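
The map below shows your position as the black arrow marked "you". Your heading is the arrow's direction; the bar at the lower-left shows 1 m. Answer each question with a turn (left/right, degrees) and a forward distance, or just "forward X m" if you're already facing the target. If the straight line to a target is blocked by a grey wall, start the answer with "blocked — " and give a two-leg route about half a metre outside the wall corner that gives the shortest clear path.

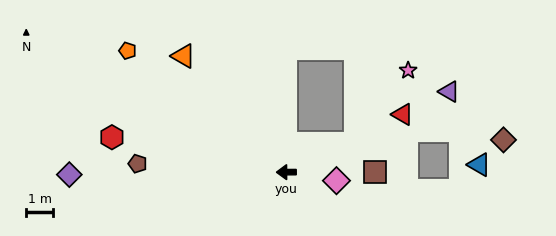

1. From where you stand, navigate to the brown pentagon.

turn right 4°, forward 5.5 m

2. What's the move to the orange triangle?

turn right 49°, forward 5.7 m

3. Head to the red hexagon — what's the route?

turn right 12°, forward 6.6 m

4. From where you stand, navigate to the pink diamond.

turn left 170°, forward 1.9 m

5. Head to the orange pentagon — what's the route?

turn right 38°, forward 7.4 m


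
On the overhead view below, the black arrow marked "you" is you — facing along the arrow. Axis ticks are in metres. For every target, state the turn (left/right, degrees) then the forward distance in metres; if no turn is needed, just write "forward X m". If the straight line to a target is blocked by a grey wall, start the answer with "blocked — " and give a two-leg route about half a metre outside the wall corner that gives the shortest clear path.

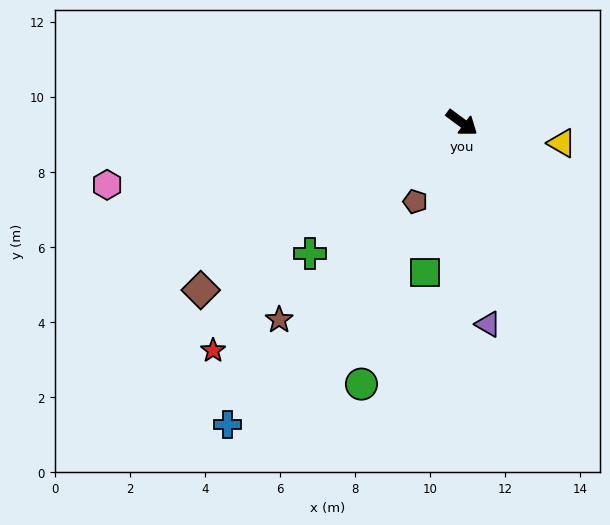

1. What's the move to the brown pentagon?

turn right 84°, forward 2.4 m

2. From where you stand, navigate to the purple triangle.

turn right 46°, forward 5.4 m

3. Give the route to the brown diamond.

turn right 111°, forward 8.3 m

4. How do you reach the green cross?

turn right 103°, forward 5.3 m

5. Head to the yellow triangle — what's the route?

turn left 25°, forward 2.7 m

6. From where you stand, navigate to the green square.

turn right 67°, forward 4.1 m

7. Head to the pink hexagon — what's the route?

turn right 134°, forward 9.6 m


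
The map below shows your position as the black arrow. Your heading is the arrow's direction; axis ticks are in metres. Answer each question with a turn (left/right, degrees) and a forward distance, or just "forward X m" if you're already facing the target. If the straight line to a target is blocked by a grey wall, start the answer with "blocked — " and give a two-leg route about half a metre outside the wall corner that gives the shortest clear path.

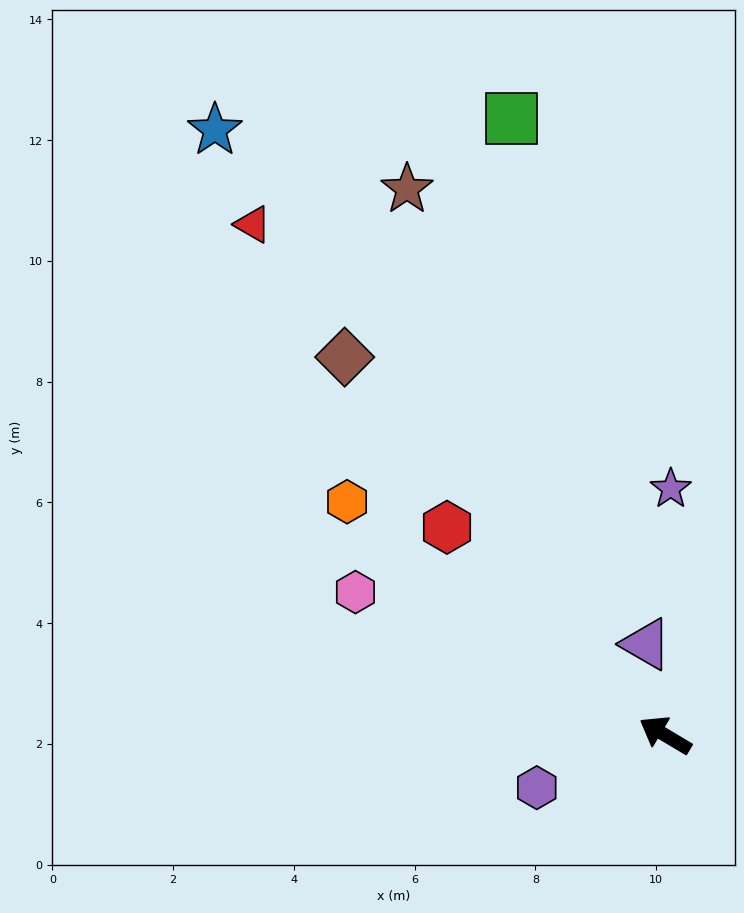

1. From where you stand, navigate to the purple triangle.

turn right 47°, forward 1.5 m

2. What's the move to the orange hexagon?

turn right 5°, forward 6.5 m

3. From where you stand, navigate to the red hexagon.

turn right 13°, forward 5.0 m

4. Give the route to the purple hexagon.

turn left 53°, forward 2.3 m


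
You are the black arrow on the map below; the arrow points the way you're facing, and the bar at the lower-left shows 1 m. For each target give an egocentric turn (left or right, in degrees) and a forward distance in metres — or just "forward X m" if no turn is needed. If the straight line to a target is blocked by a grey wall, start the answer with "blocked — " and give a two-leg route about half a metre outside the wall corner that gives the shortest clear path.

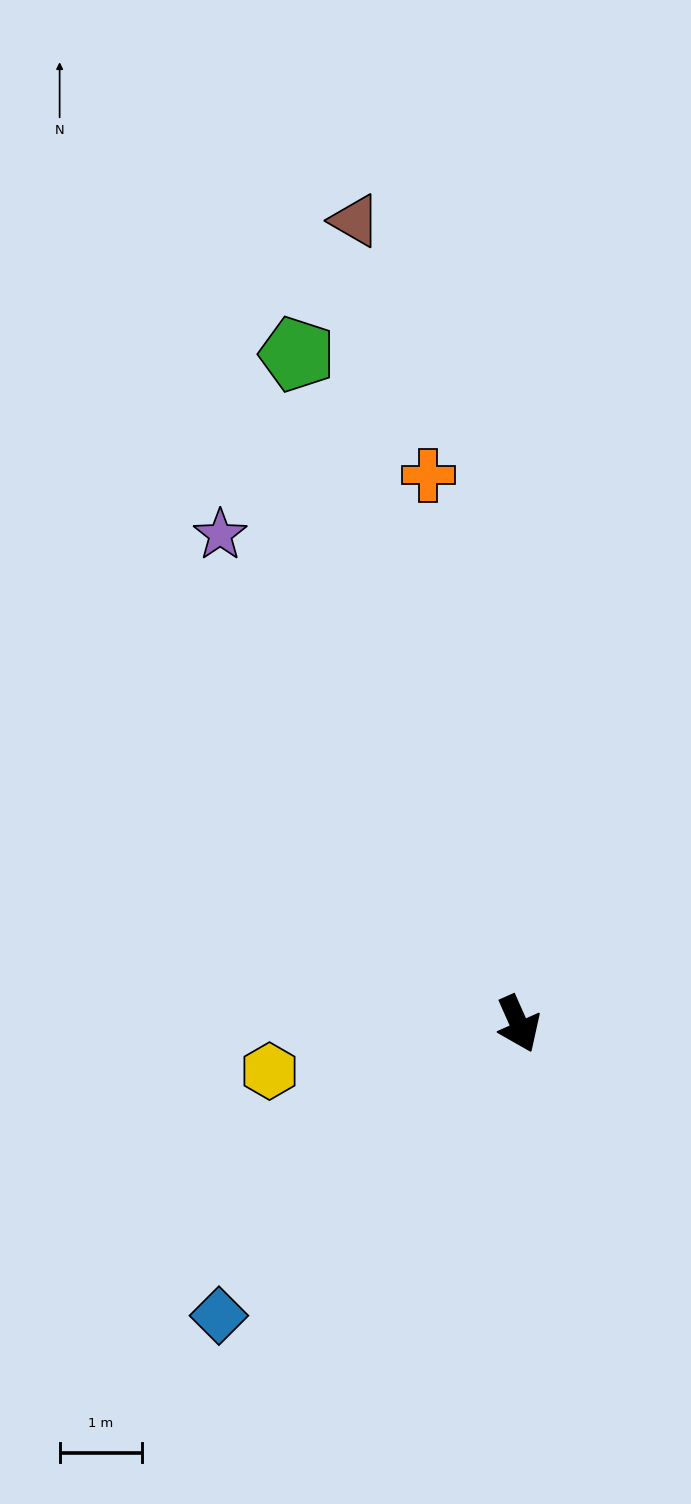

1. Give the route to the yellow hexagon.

turn right 103°, forward 3.1 m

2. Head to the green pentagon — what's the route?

turn left 174°, forward 8.6 m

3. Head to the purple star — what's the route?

turn right 173°, forward 7.0 m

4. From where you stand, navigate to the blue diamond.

turn right 70°, forward 5.1 m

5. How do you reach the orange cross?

turn left 165°, forward 6.8 m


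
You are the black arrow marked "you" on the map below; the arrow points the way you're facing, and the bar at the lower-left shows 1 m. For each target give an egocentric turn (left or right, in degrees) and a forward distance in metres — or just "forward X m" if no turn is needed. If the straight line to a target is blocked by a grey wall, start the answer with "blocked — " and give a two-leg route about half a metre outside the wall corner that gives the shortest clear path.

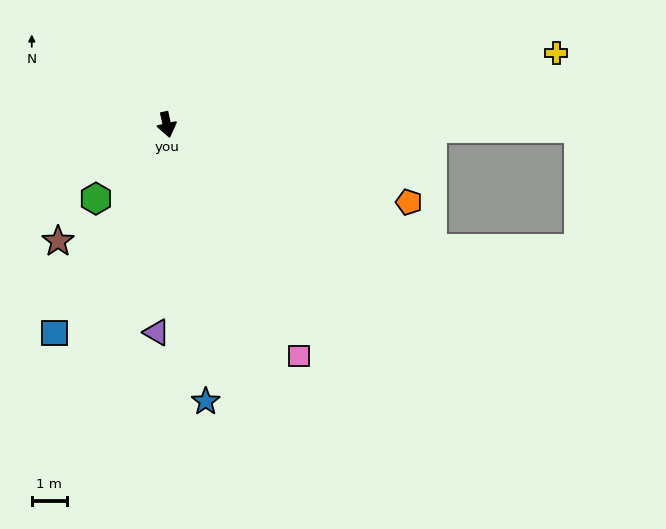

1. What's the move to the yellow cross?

turn left 88°, forward 11.3 m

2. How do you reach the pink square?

turn left 17°, forward 7.6 m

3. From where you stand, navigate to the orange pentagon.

turn left 60°, forward 7.3 m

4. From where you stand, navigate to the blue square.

turn right 41°, forward 6.8 m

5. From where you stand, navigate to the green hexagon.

turn right 56°, forward 2.9 m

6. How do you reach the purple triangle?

turn right 15°, forward 5.9 m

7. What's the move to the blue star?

turn right 4°, forward 8.0 m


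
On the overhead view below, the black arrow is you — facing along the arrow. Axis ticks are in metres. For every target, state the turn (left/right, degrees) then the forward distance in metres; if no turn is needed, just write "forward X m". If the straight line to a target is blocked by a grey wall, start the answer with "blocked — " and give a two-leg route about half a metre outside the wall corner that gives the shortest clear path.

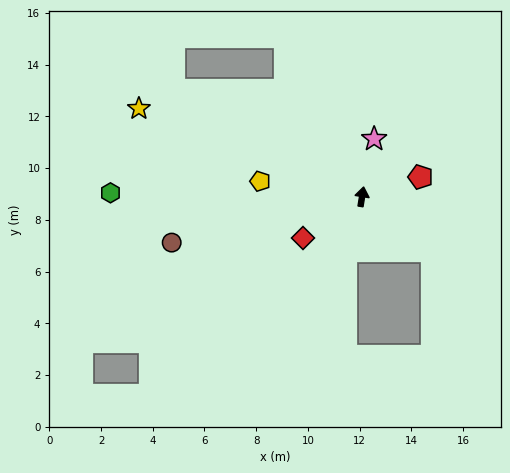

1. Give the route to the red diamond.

turn left 134°, forward 2.8 m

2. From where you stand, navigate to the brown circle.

turn left 113°, forward 7.6 m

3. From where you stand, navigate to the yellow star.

turn left 78°, forward 9.3 m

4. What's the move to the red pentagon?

turn right 62°, forward 2.4 m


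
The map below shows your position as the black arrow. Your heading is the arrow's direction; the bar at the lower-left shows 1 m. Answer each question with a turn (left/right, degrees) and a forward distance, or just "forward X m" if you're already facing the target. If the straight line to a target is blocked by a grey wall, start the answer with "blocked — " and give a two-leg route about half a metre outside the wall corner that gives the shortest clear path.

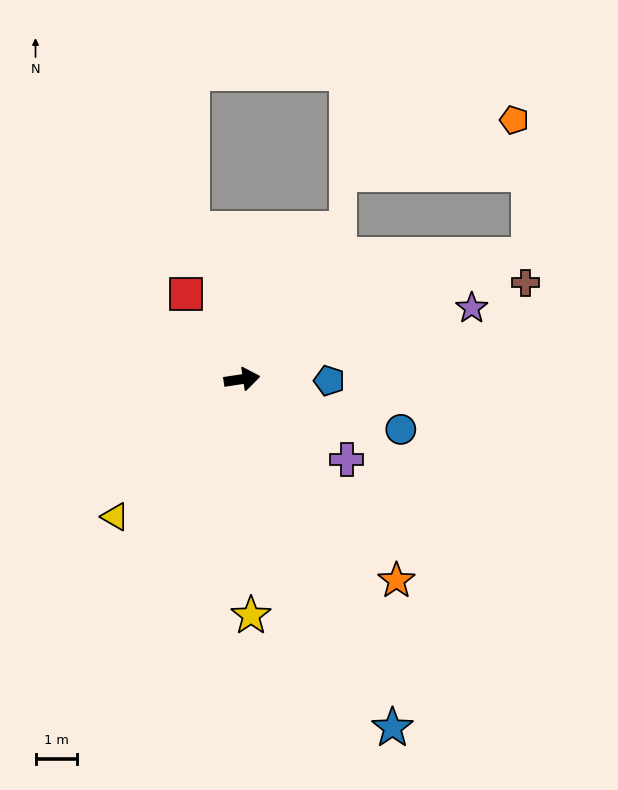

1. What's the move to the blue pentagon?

turn right 10°, forward 2.1 m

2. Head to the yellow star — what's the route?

turn right 96°, forward 5.6 m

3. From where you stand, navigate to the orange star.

turn right 61°, forward 6.1 m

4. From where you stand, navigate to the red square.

turn left 115°, forward 2.4 m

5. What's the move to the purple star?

turn left 9°, forward 5.7 m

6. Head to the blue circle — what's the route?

turn right 26°, forward 4.0 m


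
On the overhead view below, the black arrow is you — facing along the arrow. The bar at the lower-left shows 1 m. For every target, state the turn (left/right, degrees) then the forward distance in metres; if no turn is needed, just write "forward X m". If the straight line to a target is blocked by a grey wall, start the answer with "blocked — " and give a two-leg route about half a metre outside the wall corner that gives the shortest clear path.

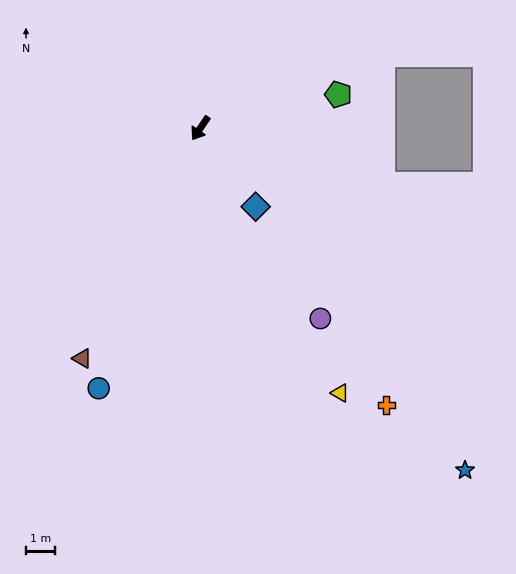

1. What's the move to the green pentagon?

turn left 138°, forward 5.0 m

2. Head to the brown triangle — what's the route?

turn left 7°, forward 9.0 m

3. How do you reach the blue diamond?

turn left 69°, forward 3.4 m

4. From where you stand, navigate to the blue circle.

turn left 13°, forward 9.7 m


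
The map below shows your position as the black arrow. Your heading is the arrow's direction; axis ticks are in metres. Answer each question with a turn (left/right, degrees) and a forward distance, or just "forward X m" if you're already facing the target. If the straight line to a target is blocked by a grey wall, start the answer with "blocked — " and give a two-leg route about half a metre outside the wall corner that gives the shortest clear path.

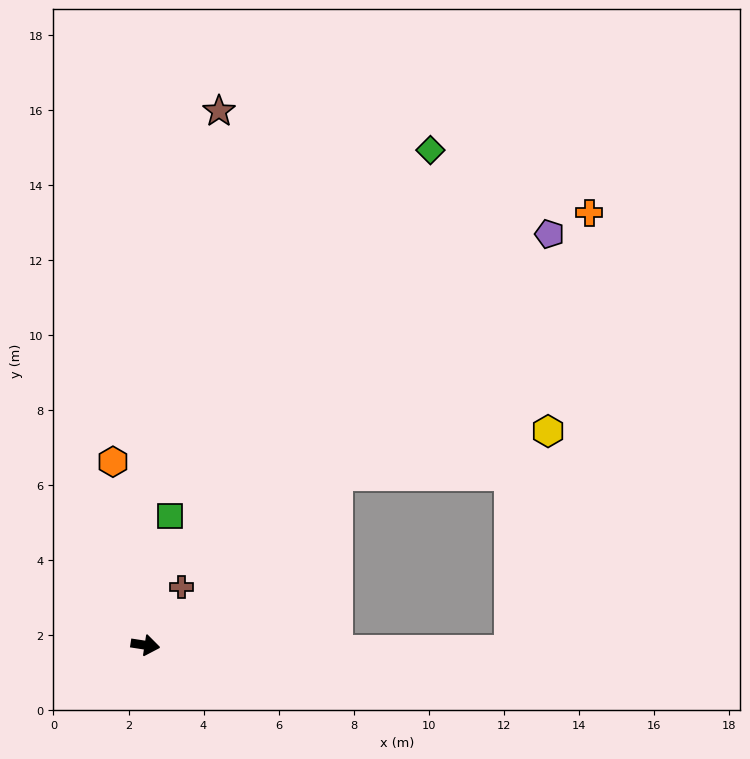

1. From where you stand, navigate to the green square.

turn left 88°, forward 3.5 m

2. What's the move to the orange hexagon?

turn left 109°, forward 5.0 m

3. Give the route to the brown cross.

turn left 67°, forward 1.8 m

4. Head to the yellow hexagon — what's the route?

blocked — turn left 50°, forward 6.8 m, then turn right 29°, forward 5.7 m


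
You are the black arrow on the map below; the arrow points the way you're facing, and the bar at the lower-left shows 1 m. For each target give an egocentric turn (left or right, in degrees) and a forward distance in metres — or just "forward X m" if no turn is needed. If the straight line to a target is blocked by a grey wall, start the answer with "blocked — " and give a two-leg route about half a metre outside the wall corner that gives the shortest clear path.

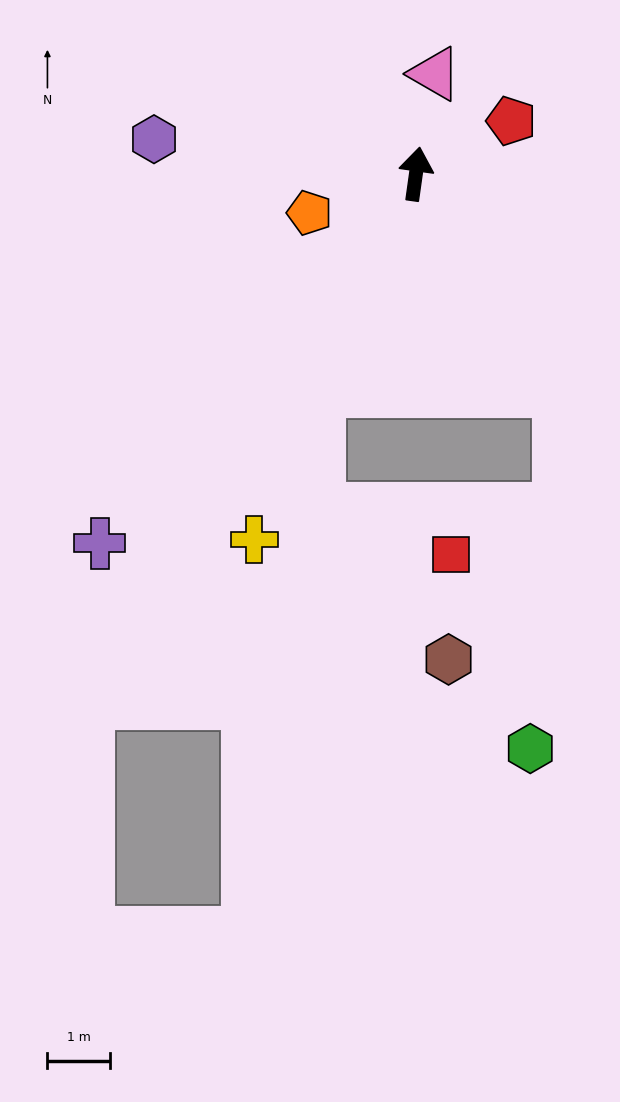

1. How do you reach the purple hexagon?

turn left 90°, forward 4.2 m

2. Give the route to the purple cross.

turn left 147°, forward 7.8 m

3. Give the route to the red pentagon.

turn right 53°, forward 1.7 m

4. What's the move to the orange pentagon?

turn left 118°, forward 1.8 m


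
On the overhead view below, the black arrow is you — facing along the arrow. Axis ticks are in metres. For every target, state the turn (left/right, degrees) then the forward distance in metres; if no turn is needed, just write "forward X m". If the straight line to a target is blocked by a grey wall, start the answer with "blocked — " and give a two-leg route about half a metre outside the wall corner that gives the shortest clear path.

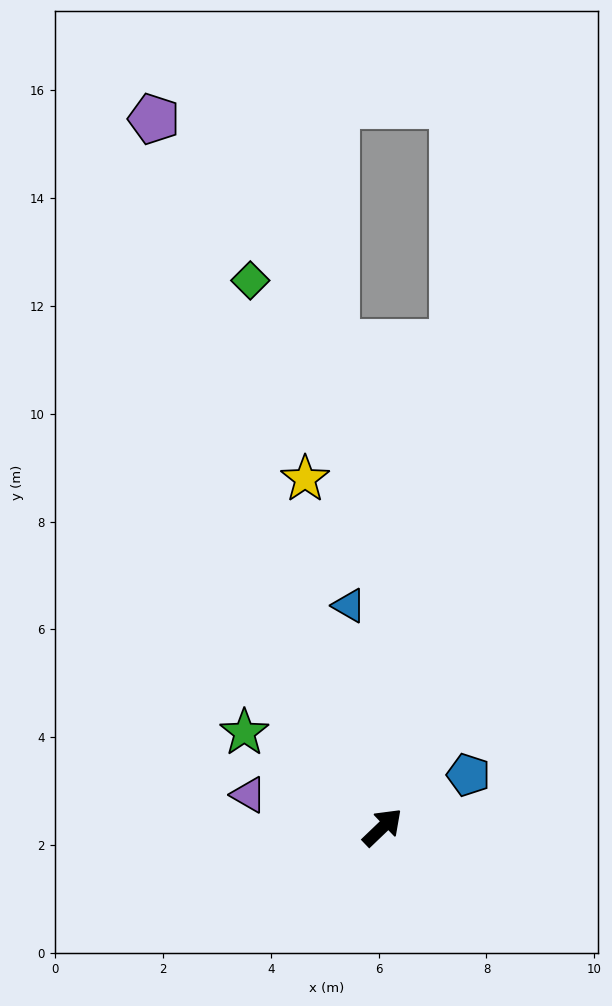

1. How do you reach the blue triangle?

turn left 55°, forward 4.2 m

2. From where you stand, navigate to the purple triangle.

turn left 123°, forward 2.6 m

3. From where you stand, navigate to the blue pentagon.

turn right 12°, forward 1.9 m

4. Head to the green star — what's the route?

turn left 102°, forward 3.1 m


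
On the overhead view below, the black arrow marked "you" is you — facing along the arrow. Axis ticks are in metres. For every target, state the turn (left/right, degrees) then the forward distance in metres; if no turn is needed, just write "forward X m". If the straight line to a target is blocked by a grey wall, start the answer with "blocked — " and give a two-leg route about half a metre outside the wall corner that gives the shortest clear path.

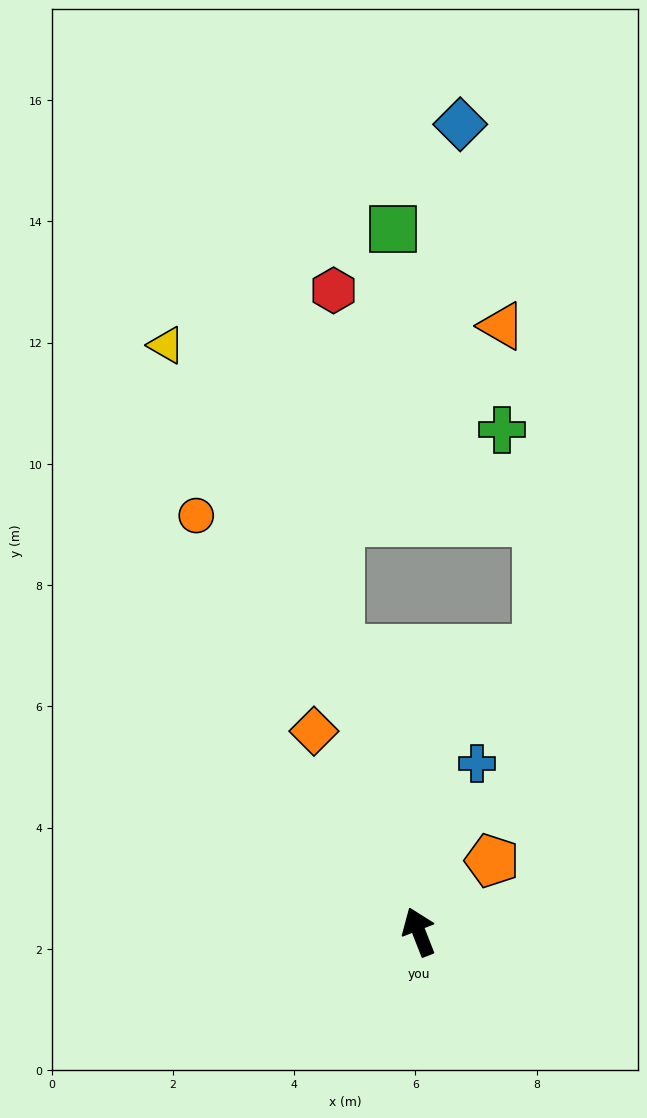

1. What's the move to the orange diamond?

turn left 6°, forward 3.7 m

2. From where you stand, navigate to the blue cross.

turn right 40°, forward 2.9 m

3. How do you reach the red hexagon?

blocked — turn right 5°, forward 4.8 m, then turn right 16°, forward 5.9 m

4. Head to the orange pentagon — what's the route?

turn right 67°, forward 1.7 m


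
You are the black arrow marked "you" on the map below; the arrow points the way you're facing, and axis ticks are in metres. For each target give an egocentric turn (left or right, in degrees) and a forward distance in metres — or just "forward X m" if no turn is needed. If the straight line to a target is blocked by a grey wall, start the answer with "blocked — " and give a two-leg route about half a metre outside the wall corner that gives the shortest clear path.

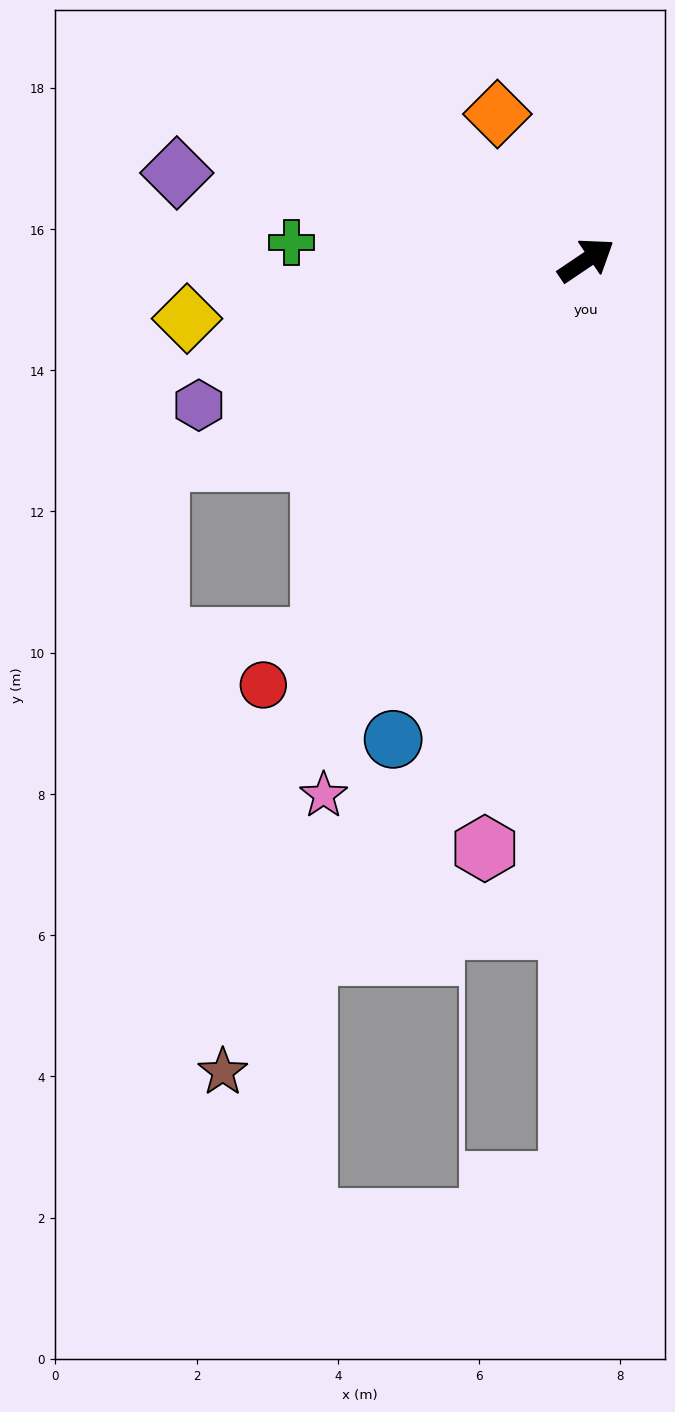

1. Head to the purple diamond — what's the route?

turn left 134°, forward 5.9 m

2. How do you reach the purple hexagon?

turn left 167°, forward 5.9 m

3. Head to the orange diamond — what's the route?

turn left 87°, forward 2.4 m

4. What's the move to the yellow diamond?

turn left 154°, forward 5.7 m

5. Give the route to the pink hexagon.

turn right 134°, forward 8.5 m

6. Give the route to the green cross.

turn left 143°, forward 4.2 m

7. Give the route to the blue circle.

turn right 146°, forward 7.3 m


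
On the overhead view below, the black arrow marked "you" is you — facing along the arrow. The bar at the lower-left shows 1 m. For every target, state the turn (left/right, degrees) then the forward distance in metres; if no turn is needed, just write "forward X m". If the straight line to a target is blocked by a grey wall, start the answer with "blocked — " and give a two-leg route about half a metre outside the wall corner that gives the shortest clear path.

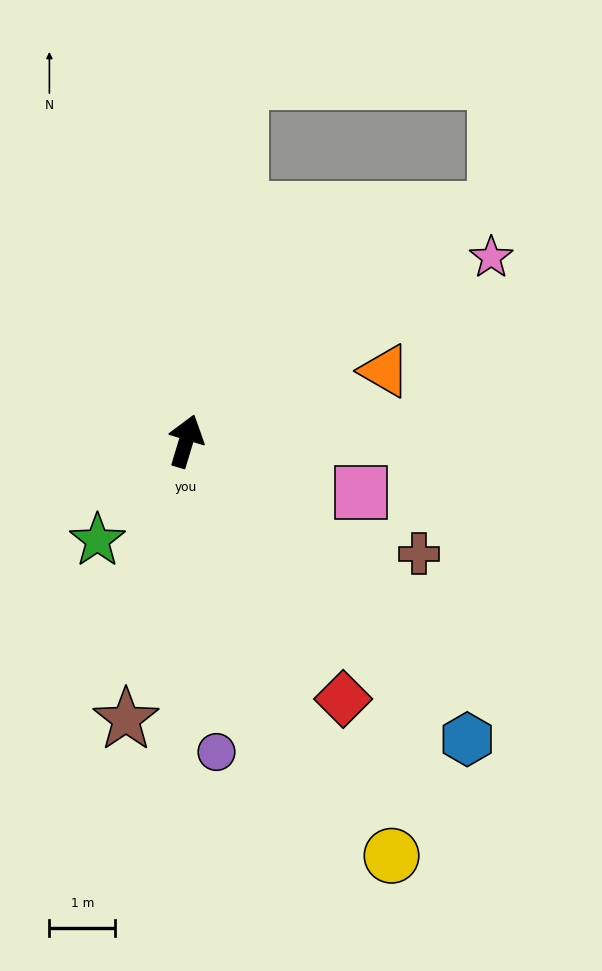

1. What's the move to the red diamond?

turn right 132°, forward 4.6 m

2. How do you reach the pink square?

turn right 90°, forward 2.8 m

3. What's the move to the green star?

turn left 155°, forward 2.0 m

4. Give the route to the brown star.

turn right 175°, forward 4.3 m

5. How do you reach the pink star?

turn right 42°, forward 5.4 m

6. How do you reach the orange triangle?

turn right 54°, forward 3.2 m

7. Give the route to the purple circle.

turn right 158°, forward 4.7 m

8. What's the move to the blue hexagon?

turn right 120°, forward 6.2 m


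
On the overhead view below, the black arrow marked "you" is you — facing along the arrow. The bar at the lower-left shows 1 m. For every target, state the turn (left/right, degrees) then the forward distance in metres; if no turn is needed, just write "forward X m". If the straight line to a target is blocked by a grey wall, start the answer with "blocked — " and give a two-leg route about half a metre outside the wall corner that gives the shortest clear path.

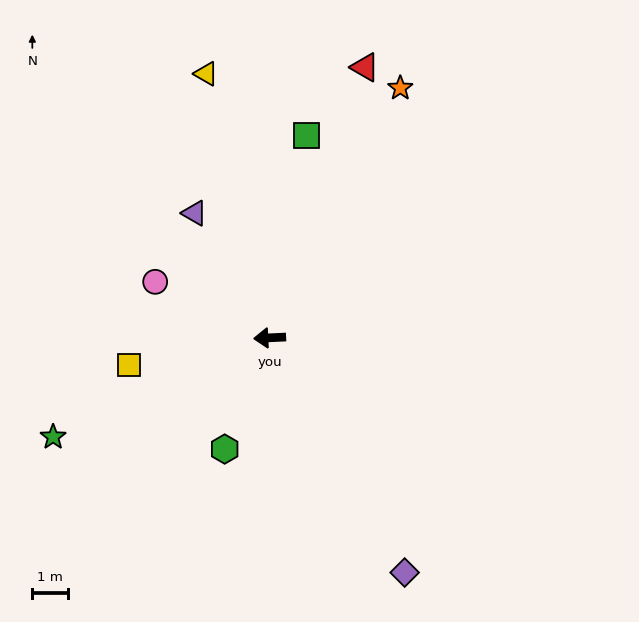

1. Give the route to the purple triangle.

turn right 62°, forward 4.0 m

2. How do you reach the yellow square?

turn left 8°, forward 4.0 m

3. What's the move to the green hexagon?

turn left 65°, forward 3.3 m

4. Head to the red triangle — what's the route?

turn right 112°, forward 8.0 m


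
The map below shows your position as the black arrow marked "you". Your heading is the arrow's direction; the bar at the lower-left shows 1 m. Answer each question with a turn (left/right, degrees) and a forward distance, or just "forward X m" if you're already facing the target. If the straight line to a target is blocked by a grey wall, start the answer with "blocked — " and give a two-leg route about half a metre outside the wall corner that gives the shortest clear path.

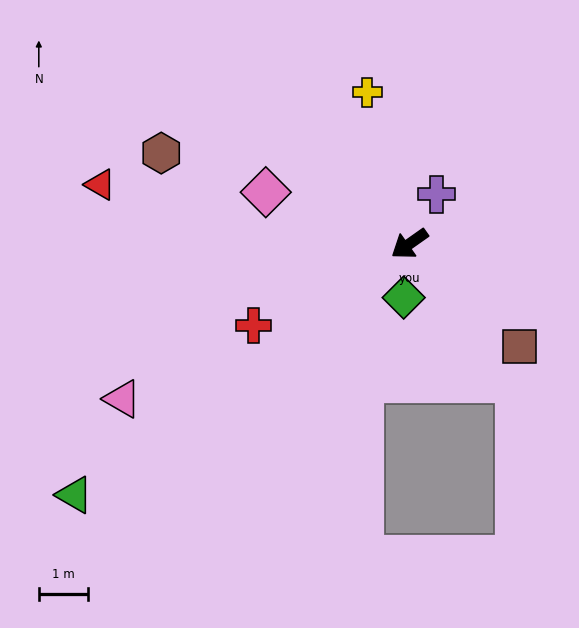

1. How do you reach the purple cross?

turn right 154°, forward 1.2 m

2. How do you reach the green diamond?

turn left 49°, forward 1.1 m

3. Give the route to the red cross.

turn right 8°, forward 3.6 m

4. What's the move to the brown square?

turn left 102°, forward 3.1 m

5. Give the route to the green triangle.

forward 8.5 m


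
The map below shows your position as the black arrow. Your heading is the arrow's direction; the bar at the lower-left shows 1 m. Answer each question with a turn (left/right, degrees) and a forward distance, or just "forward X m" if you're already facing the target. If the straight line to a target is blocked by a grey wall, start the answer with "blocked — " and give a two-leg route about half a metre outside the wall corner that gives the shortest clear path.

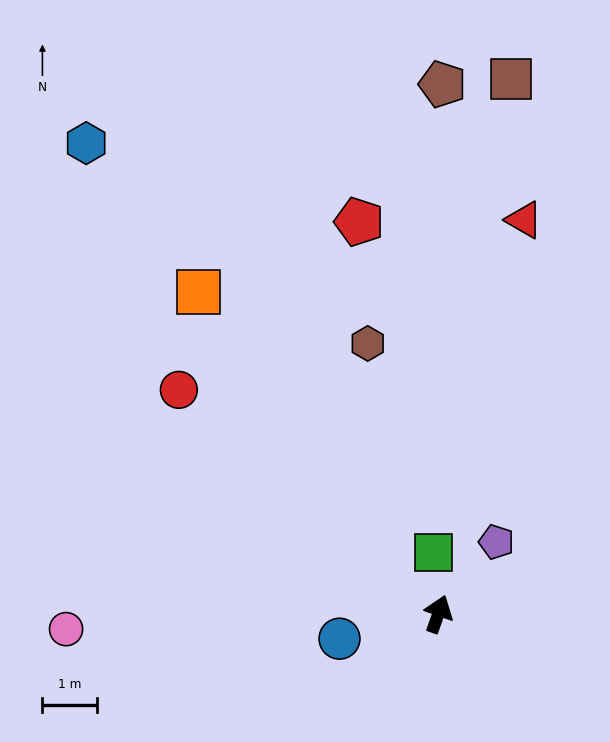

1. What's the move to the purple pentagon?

turn right 19°, forward 1.7 m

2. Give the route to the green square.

turn left 24°, forward 1.1 m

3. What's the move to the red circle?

turn left 69°, forward 6.3 m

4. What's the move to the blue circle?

turn left 124°, forward 1.9 m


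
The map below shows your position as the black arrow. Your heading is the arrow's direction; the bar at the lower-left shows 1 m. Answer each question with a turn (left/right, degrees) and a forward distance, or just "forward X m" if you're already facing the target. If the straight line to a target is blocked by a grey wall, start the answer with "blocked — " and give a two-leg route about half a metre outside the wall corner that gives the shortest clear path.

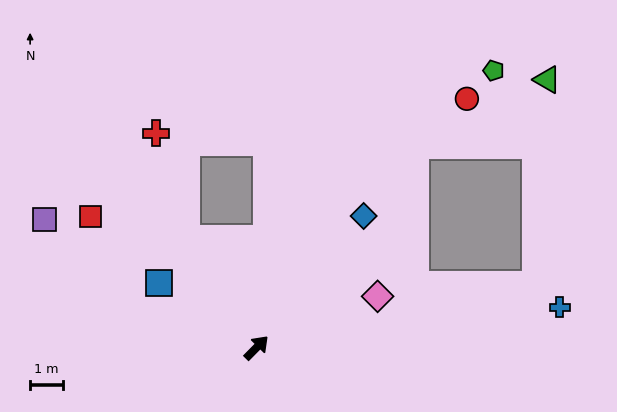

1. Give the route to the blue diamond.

turn left 5°, forward 5.1 m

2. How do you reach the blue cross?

turn right 38°, forward 9.2 m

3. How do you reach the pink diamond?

turn right 22°, forward 4.0 m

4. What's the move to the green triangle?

blocked — turn right 33°, forward 8.6 m, then turn left 75°, forward 6.2 m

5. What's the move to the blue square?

turn left 101°, forward 3.5 m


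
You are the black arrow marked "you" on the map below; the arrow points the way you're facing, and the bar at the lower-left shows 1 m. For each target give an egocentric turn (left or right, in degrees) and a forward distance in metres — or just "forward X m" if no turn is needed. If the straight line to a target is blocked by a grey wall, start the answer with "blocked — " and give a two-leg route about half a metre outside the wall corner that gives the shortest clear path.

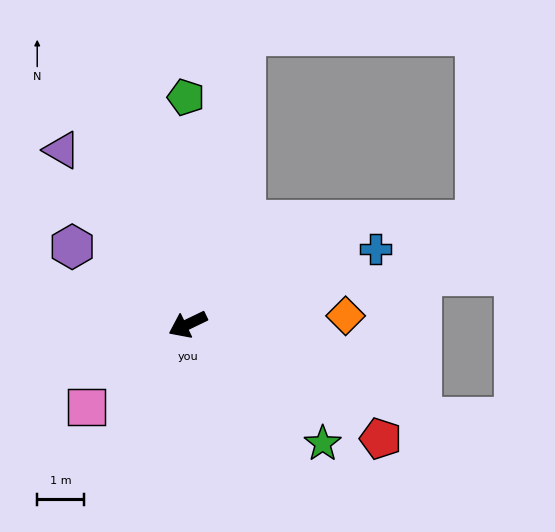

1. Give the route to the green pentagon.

turn right 115°, forward 4.8 m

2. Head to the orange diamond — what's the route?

turn left 157°, forward 3.4 m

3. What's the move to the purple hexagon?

turn right 60°, forward 3.0 m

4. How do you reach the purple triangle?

turn right 80°, forward 4.6 m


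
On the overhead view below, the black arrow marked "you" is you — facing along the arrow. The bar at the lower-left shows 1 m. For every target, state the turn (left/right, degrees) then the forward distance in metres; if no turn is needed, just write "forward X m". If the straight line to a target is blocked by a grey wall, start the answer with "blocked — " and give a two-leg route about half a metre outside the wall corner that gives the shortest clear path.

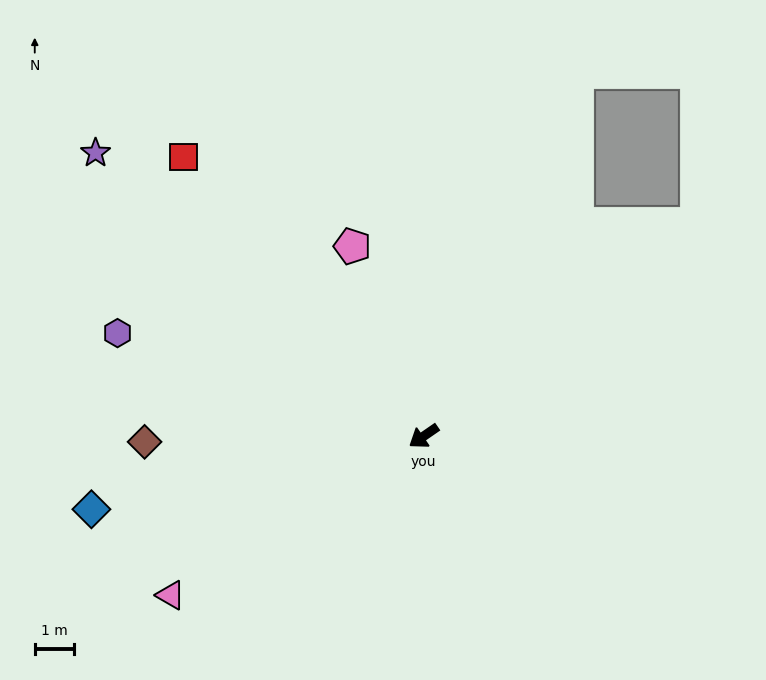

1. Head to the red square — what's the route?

turn right 84°, forward 9.4 m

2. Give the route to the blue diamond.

turn right 22°, forward 8.6 m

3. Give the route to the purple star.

turn right 75°, forward 11.0 m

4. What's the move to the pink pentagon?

turn right 104°, forward 5.2 m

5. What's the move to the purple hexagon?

turn right 53°, forward 8.2 m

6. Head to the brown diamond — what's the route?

turn right 33°, forward 7.1 m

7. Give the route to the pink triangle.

turn right 2°, forward 7.6 m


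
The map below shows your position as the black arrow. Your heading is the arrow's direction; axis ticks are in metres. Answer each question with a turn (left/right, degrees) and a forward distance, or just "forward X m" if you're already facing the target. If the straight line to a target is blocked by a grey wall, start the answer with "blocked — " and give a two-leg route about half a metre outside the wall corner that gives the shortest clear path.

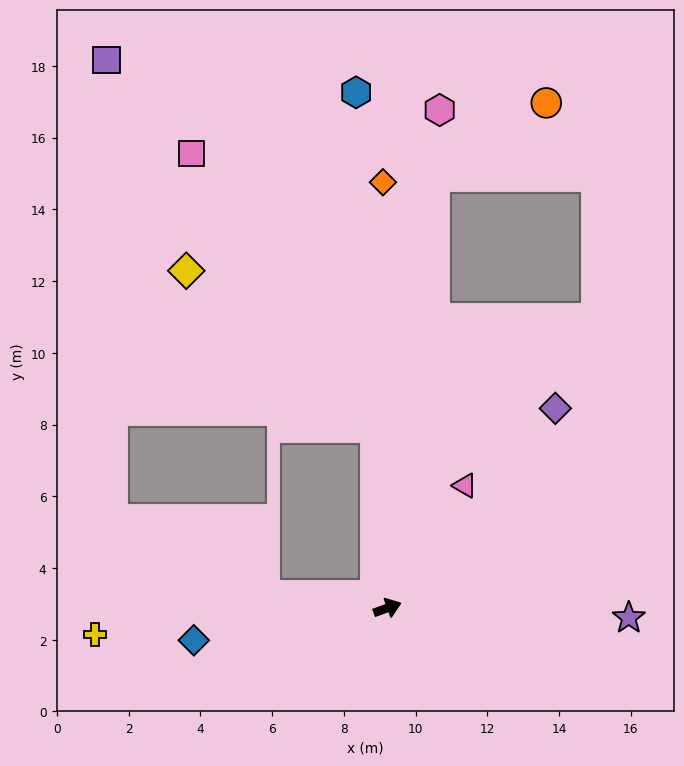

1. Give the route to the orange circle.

blocked — turn left 64°, forward 12.1 m, then turn right 50°, forward 3.7 m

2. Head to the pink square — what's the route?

blocked — turn left 74°, forward 5.0 m, then turn left 30°, forward 9.2 m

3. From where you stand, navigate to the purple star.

turn right 22°, forward 6.7 m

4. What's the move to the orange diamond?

turn left 71°, forward 11.9 m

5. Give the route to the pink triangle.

turn left 38°, forward 4.0 m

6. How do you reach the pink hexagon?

turn left 64°, forward 14.0 m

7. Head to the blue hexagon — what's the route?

turn left 73°, forward 14.4 m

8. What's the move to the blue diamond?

turn left 169°, forward 5.5 m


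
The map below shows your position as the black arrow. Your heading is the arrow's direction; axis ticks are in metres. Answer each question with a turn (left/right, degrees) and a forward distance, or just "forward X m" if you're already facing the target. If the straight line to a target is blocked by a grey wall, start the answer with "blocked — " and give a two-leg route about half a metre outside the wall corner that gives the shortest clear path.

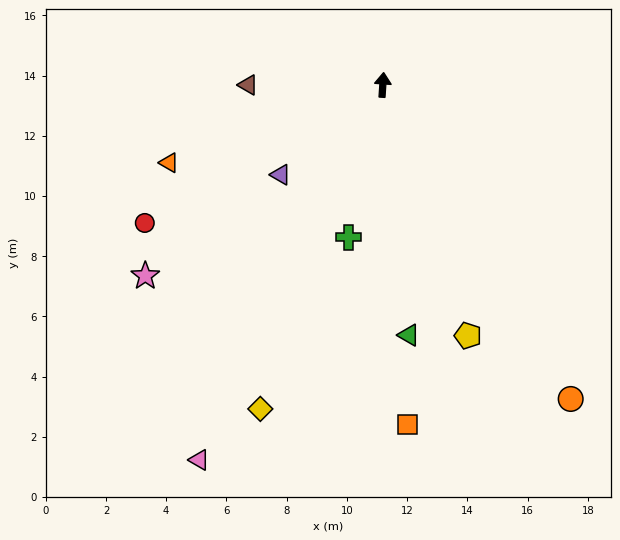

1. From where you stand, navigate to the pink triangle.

turn left 158°, forward 13.9 m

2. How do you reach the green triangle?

turn right 170°, forward 8.4 m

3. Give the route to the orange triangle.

turn left 114°, forward 7.6 m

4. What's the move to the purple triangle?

turn left 135°, forward 4.5 m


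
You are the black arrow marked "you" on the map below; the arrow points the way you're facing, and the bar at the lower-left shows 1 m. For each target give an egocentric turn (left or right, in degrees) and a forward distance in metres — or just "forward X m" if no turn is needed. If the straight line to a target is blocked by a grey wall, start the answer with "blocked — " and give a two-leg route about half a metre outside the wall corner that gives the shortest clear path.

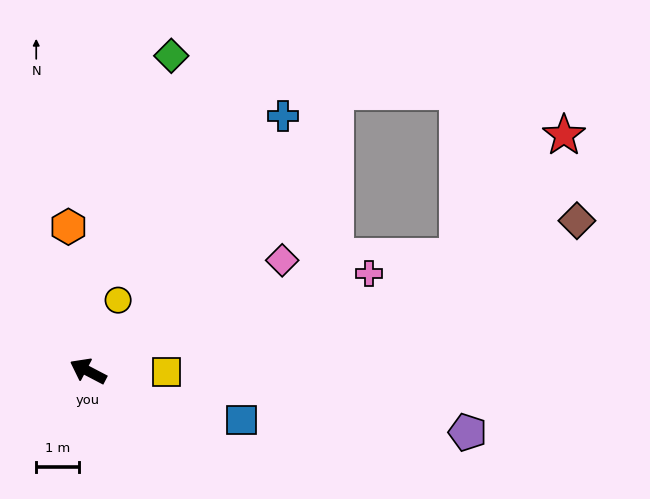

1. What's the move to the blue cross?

turn right 100°, forward 7.4 m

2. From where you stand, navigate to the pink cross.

turn right 133°, forward 6.9 m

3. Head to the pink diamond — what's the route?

turn right 123°, forward 5.2 m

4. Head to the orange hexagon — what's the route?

turn right 55°, forward 3.4 m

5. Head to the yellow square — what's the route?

turn right 153°, forward 1.8 m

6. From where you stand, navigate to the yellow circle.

turn right 85°, forward 1.8 m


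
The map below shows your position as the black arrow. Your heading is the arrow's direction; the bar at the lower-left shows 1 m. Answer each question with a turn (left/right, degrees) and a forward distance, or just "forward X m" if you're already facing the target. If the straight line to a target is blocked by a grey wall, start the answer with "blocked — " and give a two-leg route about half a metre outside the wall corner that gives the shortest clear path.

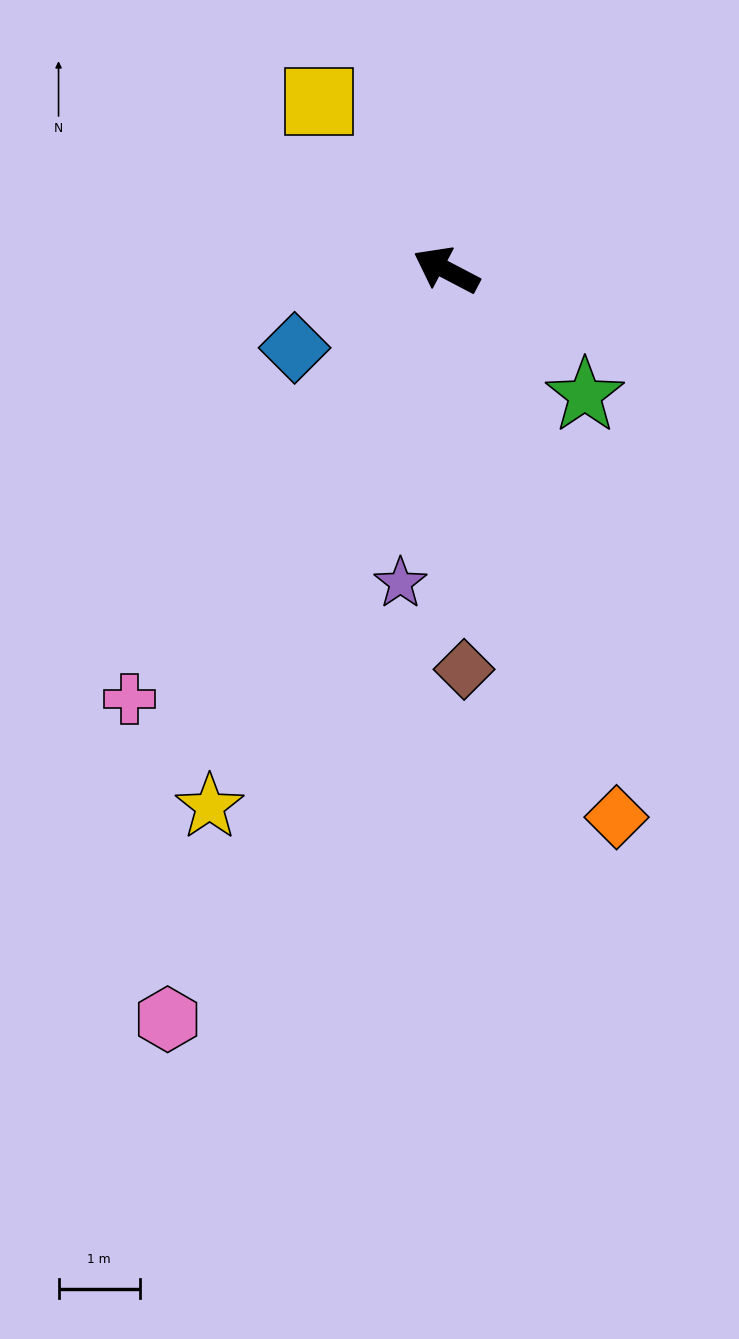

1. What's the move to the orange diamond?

turn left 135°, forward 7.1 m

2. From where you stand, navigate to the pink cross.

turn left 81°, forward 6.6 m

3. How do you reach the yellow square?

turn right 25°, forward 2.6 m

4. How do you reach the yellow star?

turn left 94°, forward 7.2 m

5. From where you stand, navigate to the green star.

turn left 166°, forward 2.3 m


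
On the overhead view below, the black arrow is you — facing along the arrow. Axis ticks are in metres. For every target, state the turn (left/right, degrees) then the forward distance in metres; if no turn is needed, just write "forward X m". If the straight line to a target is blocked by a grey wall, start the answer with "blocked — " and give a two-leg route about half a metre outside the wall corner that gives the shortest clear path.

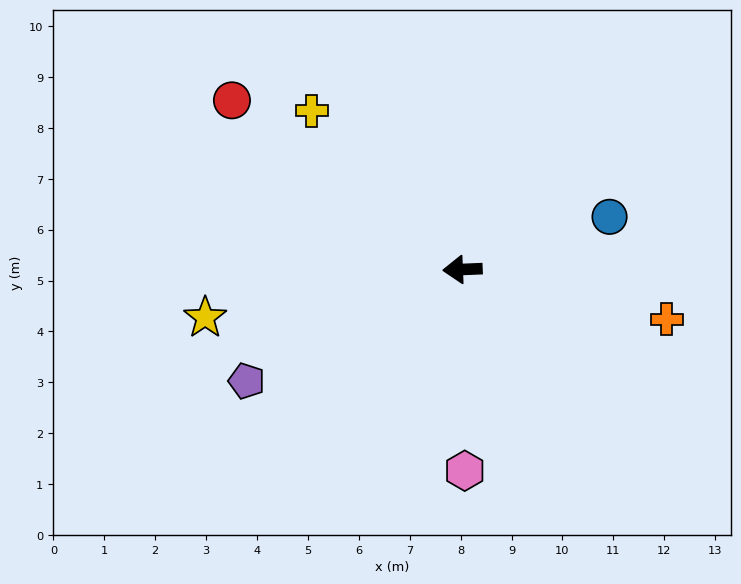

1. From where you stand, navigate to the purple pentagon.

turn left 25°, forward 4.8 m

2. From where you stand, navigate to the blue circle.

turn right 163°, forward 3.1 m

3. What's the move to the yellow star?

turn left 8°, forward 5.1 m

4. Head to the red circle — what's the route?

turn right 39°, forward 5.6 m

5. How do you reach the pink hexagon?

turn left 88°, forward 4.0 m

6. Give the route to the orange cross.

turn left 164°, forward 4.1 m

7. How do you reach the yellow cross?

turn right 49°, forward 4.3 m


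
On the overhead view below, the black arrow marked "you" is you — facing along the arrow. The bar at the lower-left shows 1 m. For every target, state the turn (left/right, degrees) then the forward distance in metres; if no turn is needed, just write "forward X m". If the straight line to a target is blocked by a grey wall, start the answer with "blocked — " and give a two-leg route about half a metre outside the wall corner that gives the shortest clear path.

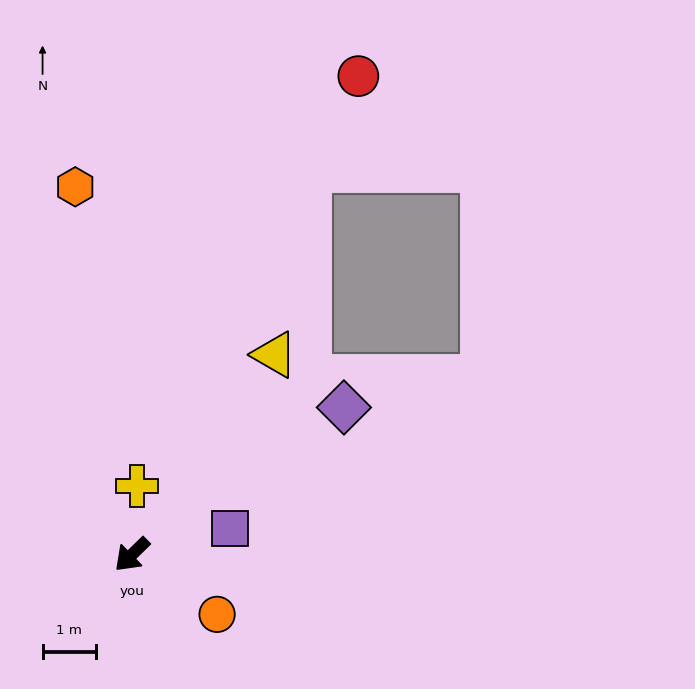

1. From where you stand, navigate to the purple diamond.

turn left 170°, forward 4.9 m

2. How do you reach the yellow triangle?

turn right 170°, forward 4.6 m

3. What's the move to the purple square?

turn left 151°, forward 1.9 m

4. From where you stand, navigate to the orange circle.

turn left 101°, forward 2.0 m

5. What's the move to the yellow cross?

turn right 139°, forward 1.3 m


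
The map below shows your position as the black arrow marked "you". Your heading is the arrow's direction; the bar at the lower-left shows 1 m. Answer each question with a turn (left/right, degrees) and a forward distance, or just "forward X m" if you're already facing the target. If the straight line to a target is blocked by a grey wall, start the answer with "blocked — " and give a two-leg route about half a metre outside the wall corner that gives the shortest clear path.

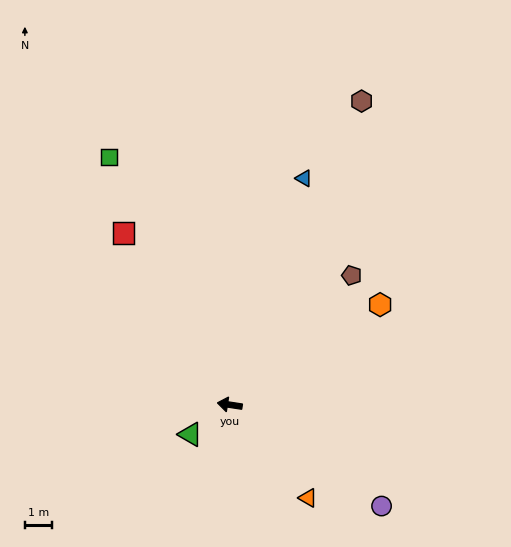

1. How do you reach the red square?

turn right 49°, forward 7.6 m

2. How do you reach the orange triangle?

turn left 139°, forward 4.5 m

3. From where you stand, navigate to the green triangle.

turn left 46°, forward 1.8 m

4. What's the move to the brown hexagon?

turn right 105°, forward 12.4 m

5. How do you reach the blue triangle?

turn right 99°, forward 8.9 m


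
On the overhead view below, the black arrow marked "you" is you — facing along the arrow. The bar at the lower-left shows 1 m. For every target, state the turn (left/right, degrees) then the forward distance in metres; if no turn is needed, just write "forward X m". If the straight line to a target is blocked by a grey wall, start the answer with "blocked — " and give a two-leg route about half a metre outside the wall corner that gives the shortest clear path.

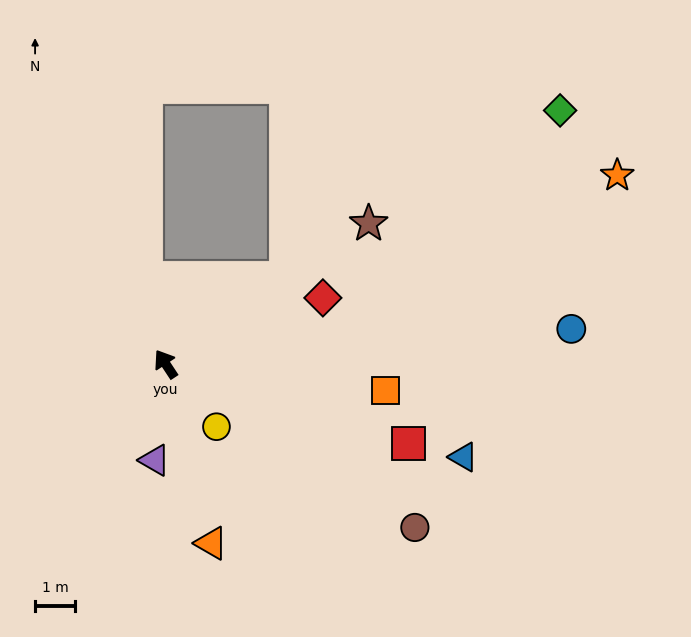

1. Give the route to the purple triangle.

turn left 140°, forward 2.4 m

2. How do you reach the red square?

turn right 142°, forward 6.4 m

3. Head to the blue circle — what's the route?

turn right 118°, forward 10.2 m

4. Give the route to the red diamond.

turn right 101°, forward 4.3 m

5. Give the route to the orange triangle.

turn left 161°, forward 4.6 m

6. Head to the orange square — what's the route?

turn right 130°, forward 5.6 m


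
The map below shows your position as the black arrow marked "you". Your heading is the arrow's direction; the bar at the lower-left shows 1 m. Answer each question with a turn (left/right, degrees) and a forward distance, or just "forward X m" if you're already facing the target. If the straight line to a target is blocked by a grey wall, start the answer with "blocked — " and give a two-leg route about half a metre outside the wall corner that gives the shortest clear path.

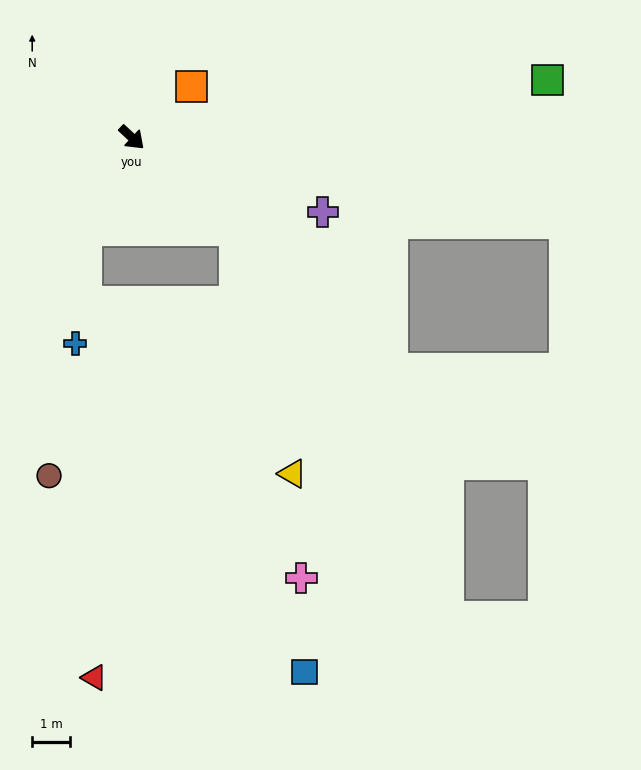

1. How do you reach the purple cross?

turn left 22°, forward 5.4 m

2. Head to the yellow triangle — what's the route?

blocked — forward 3.6 m, then turn right 34°, forward 6.6 m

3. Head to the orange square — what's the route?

turn left 83°, forward 2.1 m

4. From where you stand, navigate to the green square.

turn left 51°, forward 11.0 m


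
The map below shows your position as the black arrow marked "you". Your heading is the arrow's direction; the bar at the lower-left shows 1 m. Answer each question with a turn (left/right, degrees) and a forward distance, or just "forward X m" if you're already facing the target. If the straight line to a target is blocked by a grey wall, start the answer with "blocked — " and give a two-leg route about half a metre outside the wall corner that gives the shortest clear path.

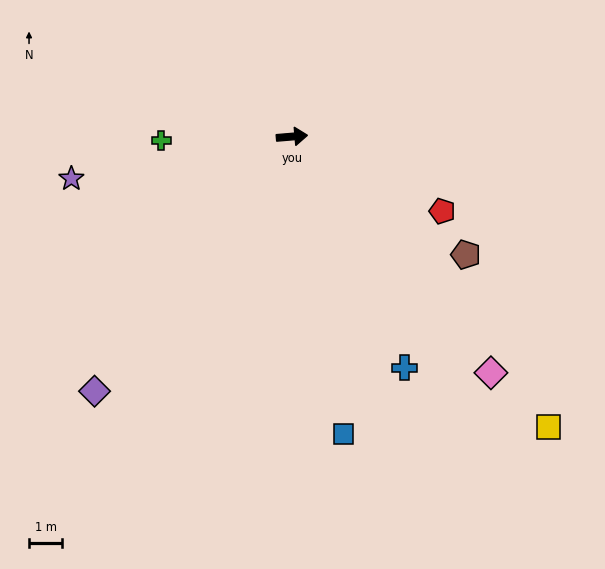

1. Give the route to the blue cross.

turn right 69°, forward 7.8 m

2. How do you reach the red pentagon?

turn right 31°, forward 5.1 m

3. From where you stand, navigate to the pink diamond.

turn right 55°, forward 9.3 m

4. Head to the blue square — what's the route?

turn right 85°, forward 9.1 m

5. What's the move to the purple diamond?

turn right 133°, forward 9.7 m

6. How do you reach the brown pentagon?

turn right 39°, forward 6.4 m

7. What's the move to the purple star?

turn right 174°, forward 6.8 m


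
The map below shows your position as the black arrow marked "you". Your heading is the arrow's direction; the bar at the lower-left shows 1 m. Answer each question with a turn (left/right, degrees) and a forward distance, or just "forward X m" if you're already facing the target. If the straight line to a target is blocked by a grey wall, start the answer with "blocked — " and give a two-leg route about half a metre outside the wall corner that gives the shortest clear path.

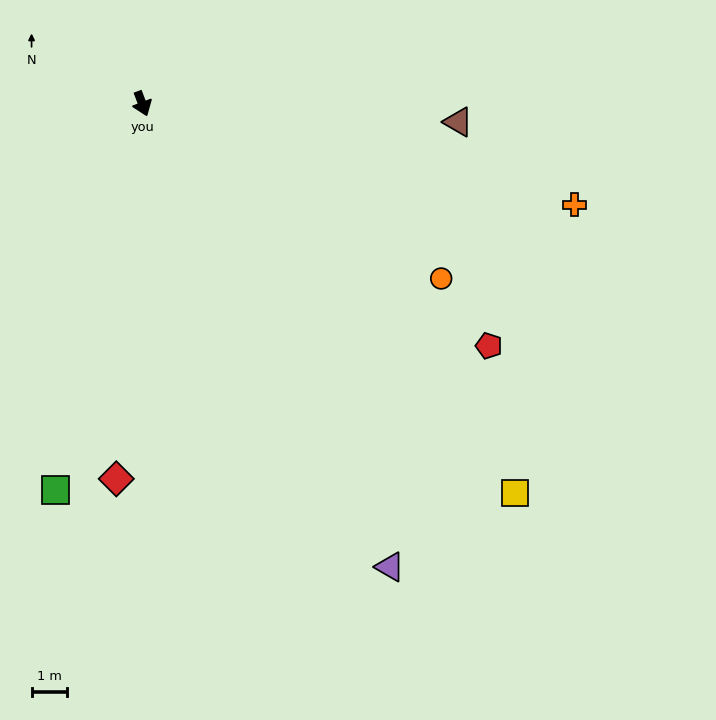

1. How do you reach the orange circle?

turn left 39°, forward 9.8 m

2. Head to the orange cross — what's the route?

turn left 56°, forward 12.5 m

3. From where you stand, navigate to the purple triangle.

turn left 7°, forward 14.8 m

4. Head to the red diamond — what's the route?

turn right 25°, forward 10.6 m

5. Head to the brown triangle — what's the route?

turn left 66°, forward 8.9 m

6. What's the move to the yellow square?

turn left 23°, forward 15.2 m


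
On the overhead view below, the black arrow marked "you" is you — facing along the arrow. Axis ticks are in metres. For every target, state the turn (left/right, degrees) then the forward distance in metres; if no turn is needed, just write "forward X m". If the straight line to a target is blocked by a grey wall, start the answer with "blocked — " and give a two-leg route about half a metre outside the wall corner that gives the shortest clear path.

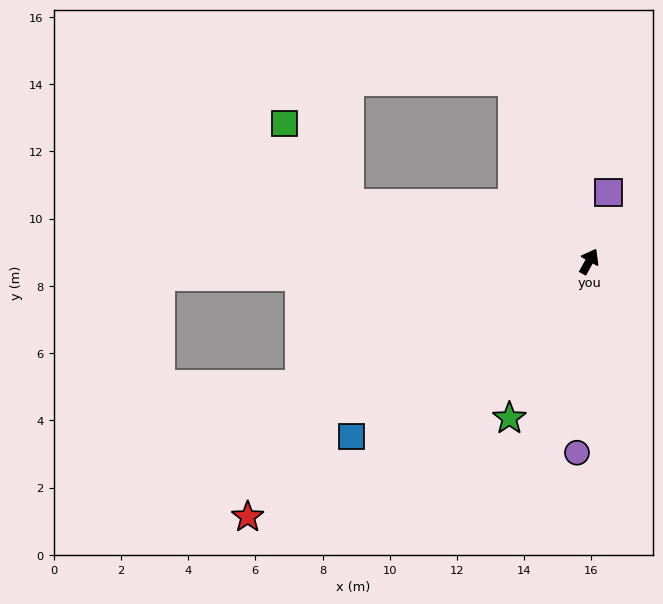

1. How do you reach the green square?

blocked — turn left 105°, forward 7.3 m, then turn right 37°, forward 3.1 m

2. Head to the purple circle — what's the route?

turn right 155°, forward 5.7 m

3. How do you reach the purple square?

turn left 13°, forward 2.1 m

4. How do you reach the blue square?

turn left 155°, forward 8.8 m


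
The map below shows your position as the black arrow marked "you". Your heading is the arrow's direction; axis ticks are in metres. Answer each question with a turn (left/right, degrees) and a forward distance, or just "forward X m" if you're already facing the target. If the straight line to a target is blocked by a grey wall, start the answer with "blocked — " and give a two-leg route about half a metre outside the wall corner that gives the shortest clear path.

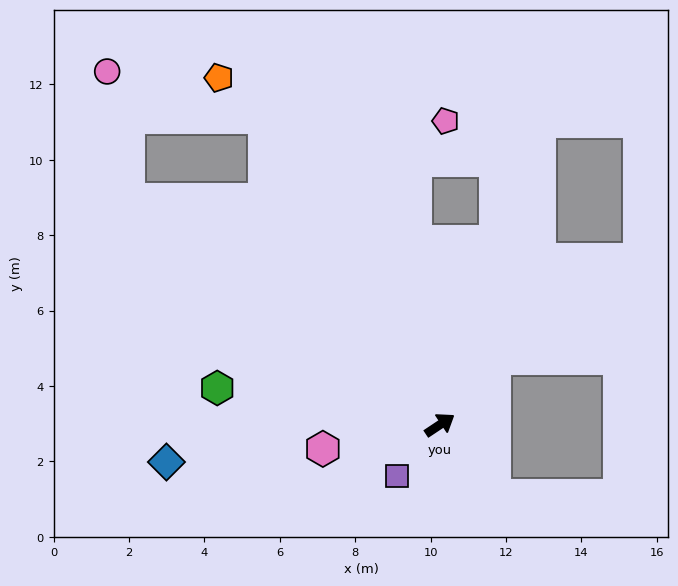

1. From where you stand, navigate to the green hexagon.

turn left 137°, forward 6.0 m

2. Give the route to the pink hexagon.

turn left 158°, forward 3.2 m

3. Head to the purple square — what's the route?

turn right 164°, forward 1.8 m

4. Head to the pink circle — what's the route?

blocked — turn left 110°, forward 10.2 m, then turn right 44°, forward 3.4 m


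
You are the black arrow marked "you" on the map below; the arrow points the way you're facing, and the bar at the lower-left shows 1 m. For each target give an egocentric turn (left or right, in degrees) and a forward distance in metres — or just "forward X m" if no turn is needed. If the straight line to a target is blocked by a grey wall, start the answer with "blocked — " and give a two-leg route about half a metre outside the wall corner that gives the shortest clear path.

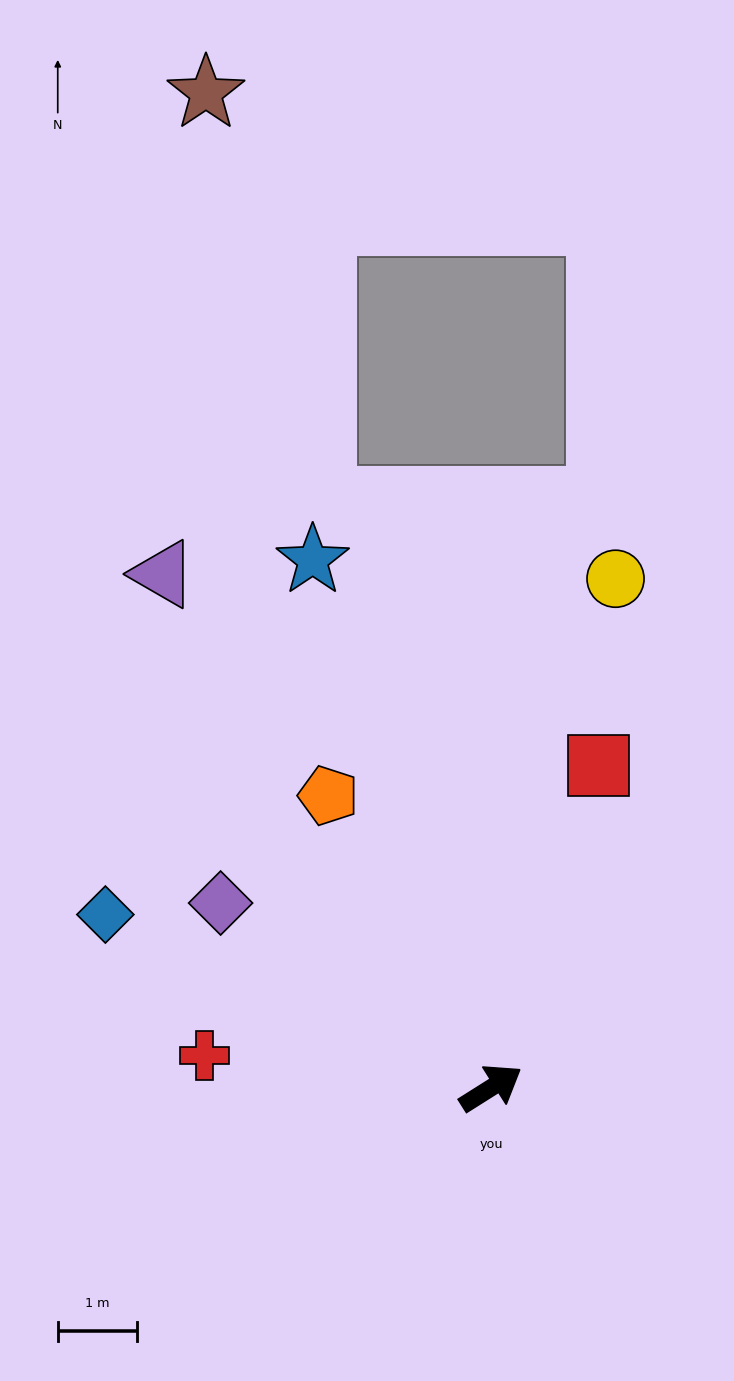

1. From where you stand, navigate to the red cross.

turn left 141°, forward 3.6 m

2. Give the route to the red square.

turn left 39°, forward 4.3 m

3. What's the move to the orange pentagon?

turn left 87°, forward 4.2 m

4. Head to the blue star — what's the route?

turn left 76°, forward 7.0 m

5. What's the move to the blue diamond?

turn left 124°, forward 5.3 m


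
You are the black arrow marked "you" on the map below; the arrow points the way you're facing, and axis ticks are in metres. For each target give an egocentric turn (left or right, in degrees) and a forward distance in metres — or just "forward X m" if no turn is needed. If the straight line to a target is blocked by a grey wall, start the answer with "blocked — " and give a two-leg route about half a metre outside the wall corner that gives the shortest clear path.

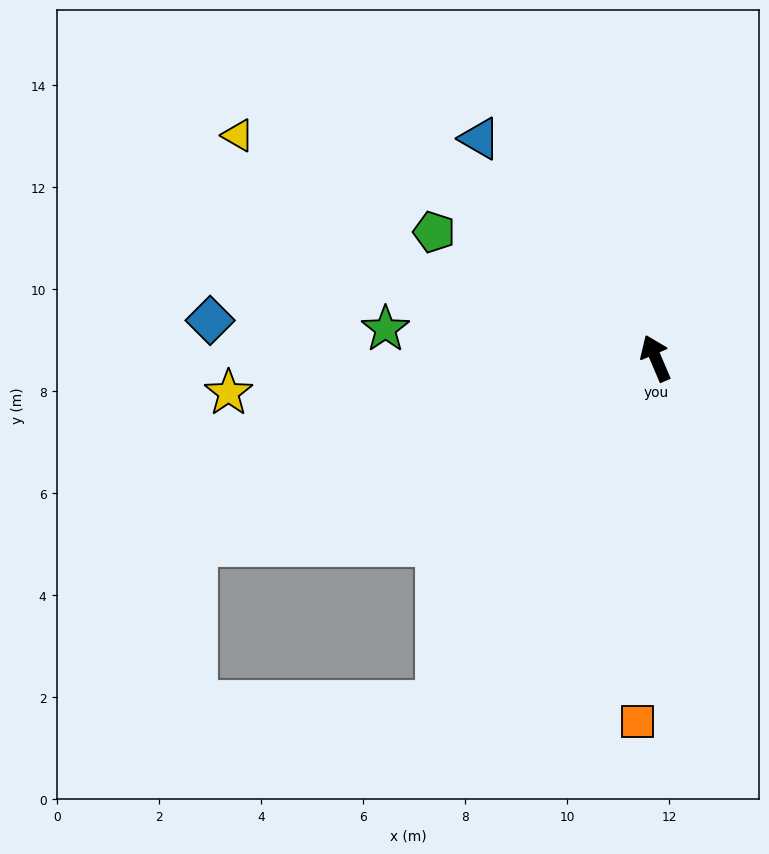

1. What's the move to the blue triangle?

turn left 16°, forward 5.5 m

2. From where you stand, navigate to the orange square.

turn left 154°, forward 7.1 m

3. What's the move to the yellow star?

turn left 72°, forward 8.4 m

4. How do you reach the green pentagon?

turn left 37°, forward 5.0 m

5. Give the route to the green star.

turn left 61°, forward 5.3 m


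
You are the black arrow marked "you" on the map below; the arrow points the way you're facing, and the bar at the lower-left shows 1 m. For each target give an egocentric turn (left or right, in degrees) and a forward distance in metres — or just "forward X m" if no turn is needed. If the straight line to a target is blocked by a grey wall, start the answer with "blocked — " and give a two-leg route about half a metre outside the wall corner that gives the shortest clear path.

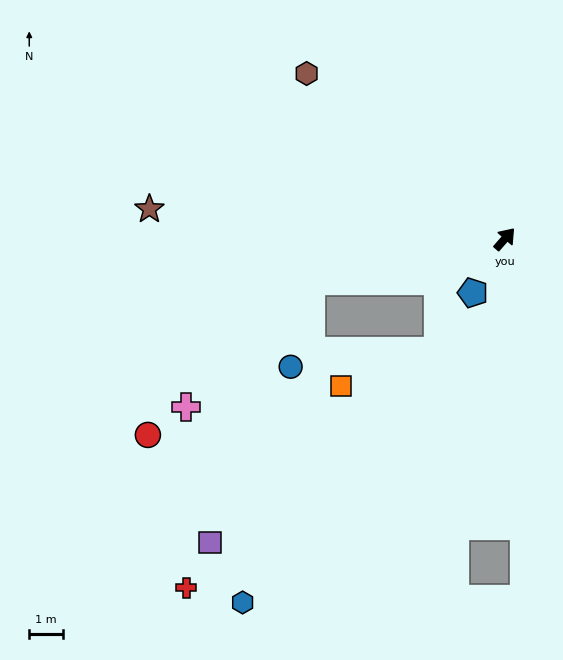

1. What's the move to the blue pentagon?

turn right 169°, forward 1.9 m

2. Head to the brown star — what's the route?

turn left 126°, forward 10.6 m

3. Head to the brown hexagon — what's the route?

turn left 91°, forward 7.7 m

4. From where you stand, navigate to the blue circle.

blocked — turn left 143°, forward 5.9 m, then turn left 65°, forward 2.6 m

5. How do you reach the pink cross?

blocked — turn left 143°, forward 5.9 m, then turn left 34°, forward 5.3 m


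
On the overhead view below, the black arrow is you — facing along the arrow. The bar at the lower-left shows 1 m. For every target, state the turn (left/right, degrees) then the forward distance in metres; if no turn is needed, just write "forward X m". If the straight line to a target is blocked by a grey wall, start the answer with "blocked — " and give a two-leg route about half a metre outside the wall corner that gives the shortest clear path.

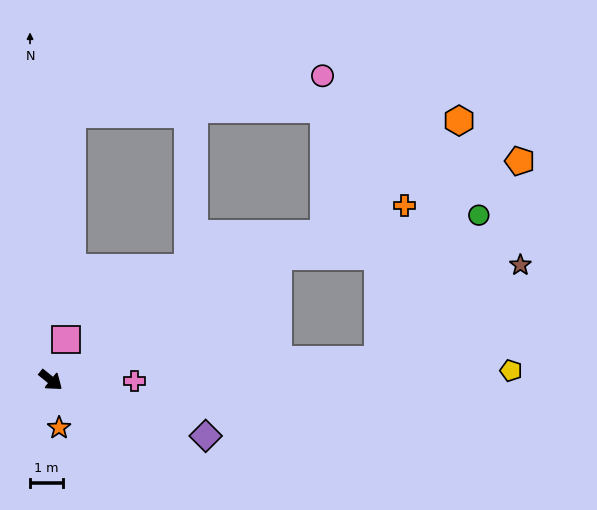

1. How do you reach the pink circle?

blocked — turn left 67°, forward 9.4 m, then turn left 62°, forward 4.8 m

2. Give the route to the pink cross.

turn left 38°, forward 2.5 m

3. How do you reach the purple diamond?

turn left 19°, forward 5.0 m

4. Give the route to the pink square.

turn left 108°, forward 1.3 m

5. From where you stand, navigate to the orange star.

turn right 41°, forward 1.5 m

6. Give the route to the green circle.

blocked — turn left 68°, forward 7.8 m, then turn right 18°, forward 6.2 m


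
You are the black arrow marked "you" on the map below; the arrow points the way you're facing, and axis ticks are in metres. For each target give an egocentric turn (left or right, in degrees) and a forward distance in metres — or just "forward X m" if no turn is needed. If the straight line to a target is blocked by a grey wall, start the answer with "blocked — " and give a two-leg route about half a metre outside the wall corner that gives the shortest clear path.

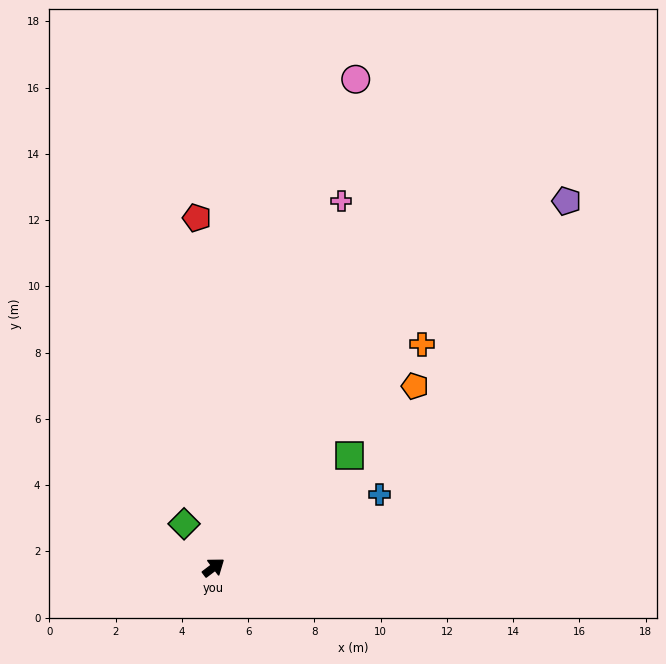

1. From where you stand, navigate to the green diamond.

turn left 87°, forward 1.6 m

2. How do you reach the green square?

turn left 2°, forward 5.3 m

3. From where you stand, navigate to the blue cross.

turn right 13°, forward 5.5 m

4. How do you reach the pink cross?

turn left 34°, forward 11.7 m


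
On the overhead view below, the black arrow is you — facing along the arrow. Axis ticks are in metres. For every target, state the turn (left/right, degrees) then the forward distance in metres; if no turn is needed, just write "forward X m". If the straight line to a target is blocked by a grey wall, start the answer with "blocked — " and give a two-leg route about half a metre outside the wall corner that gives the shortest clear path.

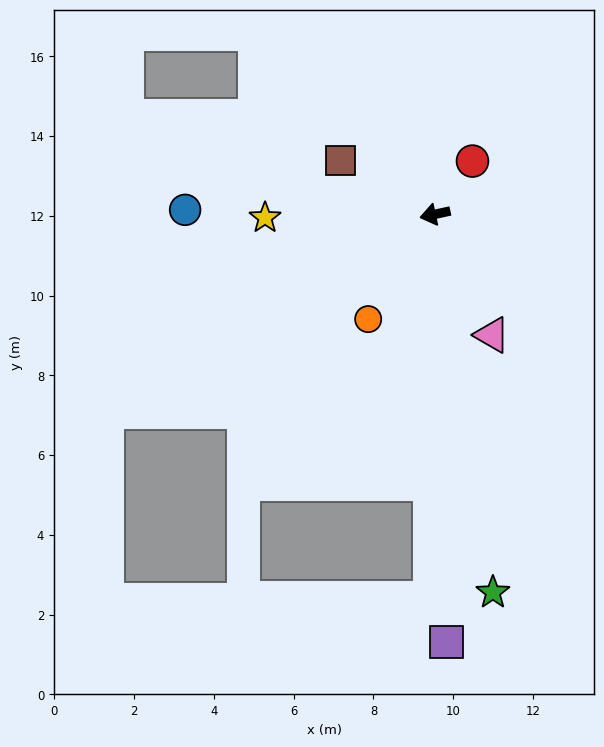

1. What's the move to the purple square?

turn left 79°, forward 10.7 m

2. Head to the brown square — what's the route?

turn right 42°, forward 2.7 m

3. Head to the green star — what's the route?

turn left 86°, forward 9.6 m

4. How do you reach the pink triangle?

turn left 103°, forward 3.3 m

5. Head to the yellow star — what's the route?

turn right 11°, forward 4.3 m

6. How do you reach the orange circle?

turn left 45°, forward 3.1 m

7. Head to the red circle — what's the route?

turn right 137°, forward 1.6 m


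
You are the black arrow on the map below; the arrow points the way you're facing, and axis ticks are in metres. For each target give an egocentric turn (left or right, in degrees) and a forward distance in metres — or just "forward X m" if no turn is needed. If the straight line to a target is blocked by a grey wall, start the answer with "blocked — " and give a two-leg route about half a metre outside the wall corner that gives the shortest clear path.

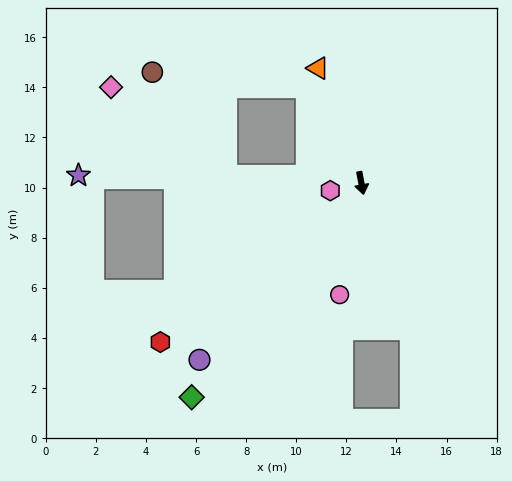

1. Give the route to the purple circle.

turn right 53°, forward 9.6 m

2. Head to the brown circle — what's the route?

blocked — turn right 160°, forward 4.4 m, then turn left 53°, forward 6.2 m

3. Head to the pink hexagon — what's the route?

turn right 87°, forward 1.3 m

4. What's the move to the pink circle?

turn right 22°, forward 4.5 m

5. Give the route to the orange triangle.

turn right 170°, forward 4.9 m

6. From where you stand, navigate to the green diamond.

turn right 49°, forward 10.9 m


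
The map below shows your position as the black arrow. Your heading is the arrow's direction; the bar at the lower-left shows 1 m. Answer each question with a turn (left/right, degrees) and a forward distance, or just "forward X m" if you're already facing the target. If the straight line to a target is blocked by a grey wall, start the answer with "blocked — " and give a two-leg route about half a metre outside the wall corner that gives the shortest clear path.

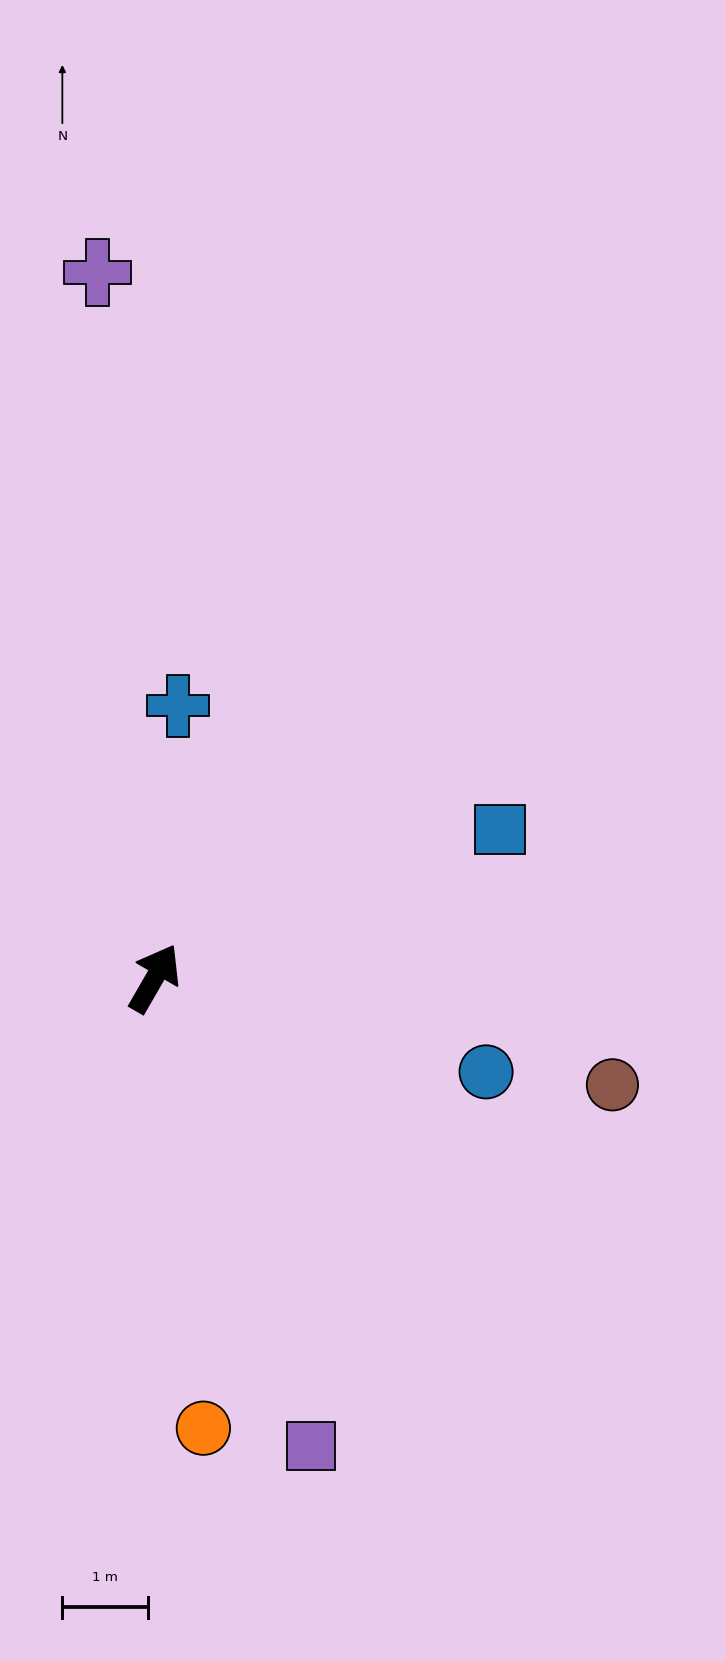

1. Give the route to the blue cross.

turn left 25°, forward 3.2 m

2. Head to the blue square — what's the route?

turn right 37°, forward 4.4 m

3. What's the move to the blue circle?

turn right 76°, forward 4.0 m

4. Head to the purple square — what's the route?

turn right 132°, forward 5.7 m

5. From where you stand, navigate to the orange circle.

turn right 144°, forward 5.3 m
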